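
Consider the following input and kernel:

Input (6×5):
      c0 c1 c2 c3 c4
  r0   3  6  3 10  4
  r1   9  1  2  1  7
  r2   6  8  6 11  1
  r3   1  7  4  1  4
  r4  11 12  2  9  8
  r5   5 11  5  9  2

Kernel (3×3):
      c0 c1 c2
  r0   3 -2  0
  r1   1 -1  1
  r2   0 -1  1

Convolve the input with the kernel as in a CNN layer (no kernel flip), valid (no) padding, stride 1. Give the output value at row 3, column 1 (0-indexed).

36

The receptive field on the input at this output position is [7 4 1 / 12 2 9 / 11 5 9]. Elementwise product with the kernel and sum: 7·3 + 4·-2 + 12·1 + 2·-1 + 9·1 + 5·-1 + 9·1.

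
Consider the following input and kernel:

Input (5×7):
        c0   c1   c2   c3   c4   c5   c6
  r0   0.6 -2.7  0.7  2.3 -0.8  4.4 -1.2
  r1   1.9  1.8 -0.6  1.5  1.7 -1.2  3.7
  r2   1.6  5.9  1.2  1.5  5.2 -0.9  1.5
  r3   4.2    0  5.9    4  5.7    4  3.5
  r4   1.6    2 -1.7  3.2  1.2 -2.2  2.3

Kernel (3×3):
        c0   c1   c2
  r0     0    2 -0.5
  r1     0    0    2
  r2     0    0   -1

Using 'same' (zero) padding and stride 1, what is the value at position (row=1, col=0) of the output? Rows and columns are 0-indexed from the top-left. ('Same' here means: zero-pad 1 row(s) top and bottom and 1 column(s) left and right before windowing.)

The receptive field on the zero-padded input at this output position is [0 0.6 -2.7 / 0 1.9 1.8 / 0 1.6 5.9]. Elementwise product with the kernel and sum: 0.6·2 + -2.7·-0.5 + 1.8·2 + 5.9·-1.

0.25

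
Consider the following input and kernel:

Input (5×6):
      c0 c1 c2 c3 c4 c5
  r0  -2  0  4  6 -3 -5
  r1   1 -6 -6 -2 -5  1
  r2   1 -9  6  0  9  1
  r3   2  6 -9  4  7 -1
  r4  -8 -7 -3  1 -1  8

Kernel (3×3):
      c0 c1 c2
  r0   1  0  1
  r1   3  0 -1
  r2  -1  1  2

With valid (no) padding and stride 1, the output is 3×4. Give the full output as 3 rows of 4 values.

13 5 0 5
-22 -42 25 -1
17 11 -17 28

Output[0,0]: The receptive field on the input at this output position is [-2 0 4 / 1 -6 -6 / 1 -9 6]. Elementwise product with the kernel and sum: -2·1 + 4·1 + 1·3 + -6·-1 + 1·-1 + -9·1 + 6·2.
Output[0,1]: The receptive field on the input at this output position is [0 4 6 / -6 -6 -2 / -9 6 0]. Elementwise product with the kernel and sum: 0·1 + 6·1 + -6·3 + -2·-1 + -9·-1 + 6·1 + 0·2.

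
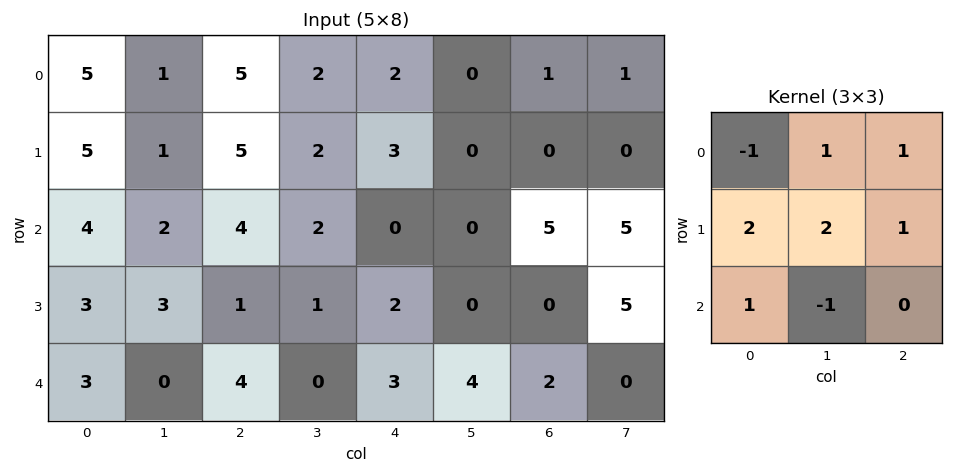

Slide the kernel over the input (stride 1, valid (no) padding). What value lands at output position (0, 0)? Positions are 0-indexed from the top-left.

20

The receptive field on the input at this output position is [5 1 5 / 5 1 5 / 4 2 4]. Elementwise product with the kernel and sum: 5·-1 + 1·1 + 5·1 + 5·2 + 1·2 + 5·1 + 4·1 + 2·-1.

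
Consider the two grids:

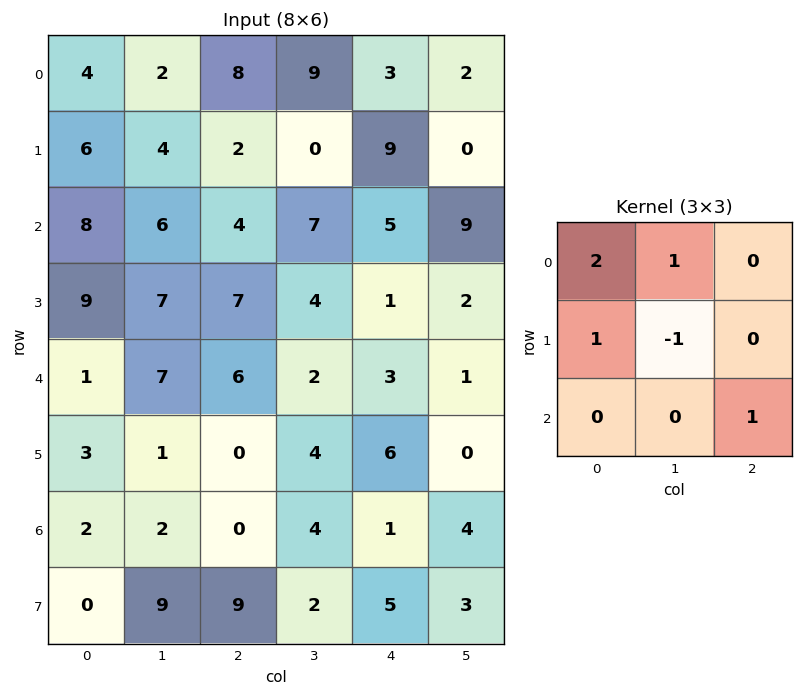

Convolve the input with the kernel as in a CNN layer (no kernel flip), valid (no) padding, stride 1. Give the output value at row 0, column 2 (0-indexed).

32

The receptive field on the input at this output position is [8 9 3 / 2 0 9 / 4 7 5]. Elementwise product with the kernel and sum: 8·2 + 9·1 + 2·1 + 0·-1 + 5·1.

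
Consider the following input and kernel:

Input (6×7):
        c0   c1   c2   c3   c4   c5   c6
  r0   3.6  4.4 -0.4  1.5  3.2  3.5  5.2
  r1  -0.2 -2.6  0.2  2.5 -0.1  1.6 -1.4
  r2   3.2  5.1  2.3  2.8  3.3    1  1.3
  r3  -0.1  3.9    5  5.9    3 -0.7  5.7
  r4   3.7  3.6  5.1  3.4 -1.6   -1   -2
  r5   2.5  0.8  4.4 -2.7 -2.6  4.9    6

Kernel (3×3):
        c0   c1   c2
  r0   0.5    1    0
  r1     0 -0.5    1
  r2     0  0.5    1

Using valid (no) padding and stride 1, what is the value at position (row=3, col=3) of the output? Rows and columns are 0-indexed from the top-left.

The receptive field on the input at this output position is [5.9 3 -0.7 / 3.4 -1.6 -1 / -2.7 -2.6 4.9]. Elementwise product with the kernel and sum: 5.9·0.5 + 3·1 + -1.6·-0.5 + -1·1 + -2.6·0.5 + 4.9·1.

9.35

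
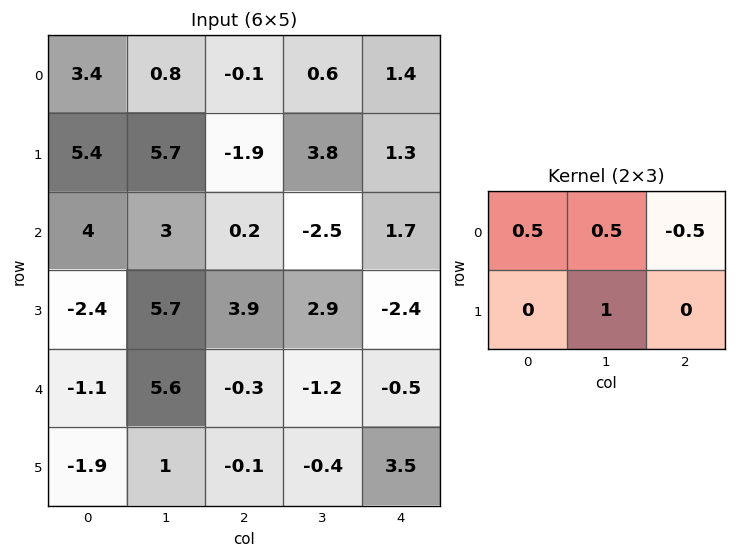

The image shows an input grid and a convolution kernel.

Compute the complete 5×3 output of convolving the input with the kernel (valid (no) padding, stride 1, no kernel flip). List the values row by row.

7.85 -1.85 3.35
9.5 0.2 -2.2
9.1 6.75 0.9
5.3 3.05 3.4
3.4 3.15 -0.9

Output[0,0]: The receptive field on the input at this output position is [3.4 0.8 -0.1 / 5.4 5.7 -1.9]. Elementwise product with the kernel and sum: 3.4·0.5 + 0.8·0.5 + -0.1·-0.5 + 5.7·1.
Output[0,1]: The receptive field on the input at this output position is [0.8 -0.1 0.6 / 5.7 -1.9 3.8]. Elementwise product with the kernel and sum: 0.8·0.5 + -0.1·0.5 + 0.6·-0.5 + -1.9·1.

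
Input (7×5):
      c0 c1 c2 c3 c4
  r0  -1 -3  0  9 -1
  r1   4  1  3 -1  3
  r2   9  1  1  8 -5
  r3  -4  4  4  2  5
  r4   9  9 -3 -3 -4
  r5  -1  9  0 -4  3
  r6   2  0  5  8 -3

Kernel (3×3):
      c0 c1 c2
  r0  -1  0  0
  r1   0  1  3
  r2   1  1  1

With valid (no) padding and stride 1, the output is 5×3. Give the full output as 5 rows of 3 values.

Output[0,0]: The receptive field on the input at this output position is [-1 -3 0 / 4 1 3 / 9 1 1]. Elementwise product with the kernel and sum: -1·-1 + 1·1 + 3·3 + 9·1 + 1·1 + 1·1.
Output[0,1]: The receptive field on the input at this output position is [-3 0 9 / 1 3 -1 / 1 1 8]. Elementwise product with the kernel and sum: -3·-1 + 3·1 + -1·3 + 1·1 + 1·1 + 8·1.

22 13 12
4 34 1
22 12 6
12 -11 -20
7 -8 18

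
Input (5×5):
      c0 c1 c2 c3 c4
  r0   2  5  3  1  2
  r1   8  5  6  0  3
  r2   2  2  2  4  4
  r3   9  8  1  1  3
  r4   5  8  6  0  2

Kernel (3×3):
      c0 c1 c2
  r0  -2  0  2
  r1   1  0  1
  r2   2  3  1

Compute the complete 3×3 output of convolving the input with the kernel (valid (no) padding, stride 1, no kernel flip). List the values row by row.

Output[0,0]: The receptive field on the input at this output position is [2 5 3 / 8 5 6 / 2 2 2]. Elementwise product with the kernel and sum: 2·-2 + 3·2 + 8·1 + 6·1 + 2·2 + 2·3 + 2·1.
Output[0,1]: The receptive field on the input at this output position is [5 3 1 / 5 6 0 / 2 2 4]. Elementwise product with the kernel and sum: 5·-2 + 1·2 + 5·1 + 0·1 + 2·2 + 2·3 + 4·1.

28 11 27
43 16 8
50 47 22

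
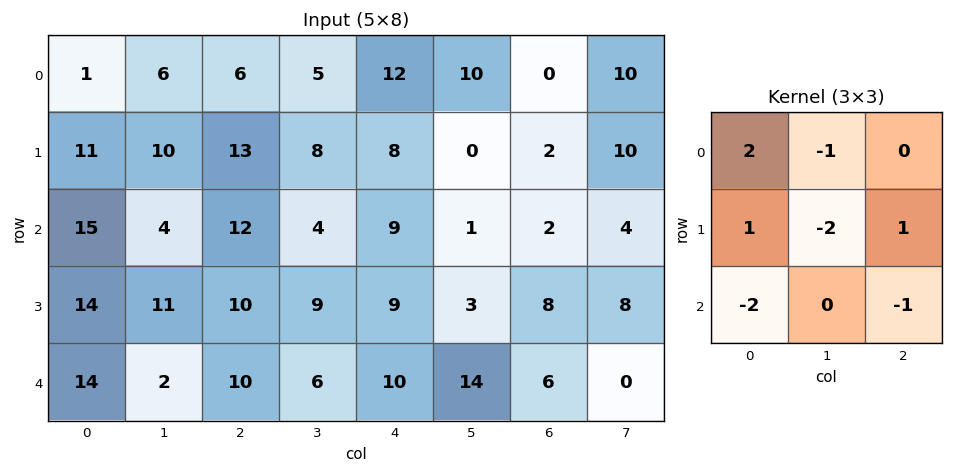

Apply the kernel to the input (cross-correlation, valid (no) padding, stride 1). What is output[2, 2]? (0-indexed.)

The receptive field on the input at this output position is [12 4 9 / 10 9 9 / 10 6 10]. Elementwise product with the kernel and sum: 12·2 + 4·-1 + 10·1 + 9·-2 + 9·1 + 10·-2 + 10·-1.

-9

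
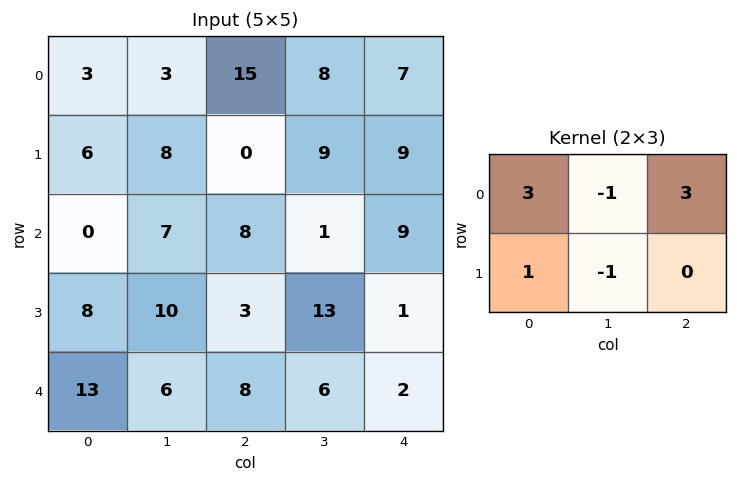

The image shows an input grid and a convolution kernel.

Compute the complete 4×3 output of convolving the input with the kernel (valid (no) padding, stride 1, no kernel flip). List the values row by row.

49 26 49
3 50 25
15 23 40
30 64 1

Output[0,0]: The receptive field on the input at this output position is [3 3 15 / 6 8 0]. Elementwise product with the kernel and sum: 3·3 + 3·-1 + 15·3 + 6·1 + 8·-1.
Output[0,1]: The receptive field on the input at this output position is [3 15 8 / 8 0 9]. Elementwise product with the kernel and sum: 3·3 + 15·-1 + 8·3 + 8·1 + 0·-1.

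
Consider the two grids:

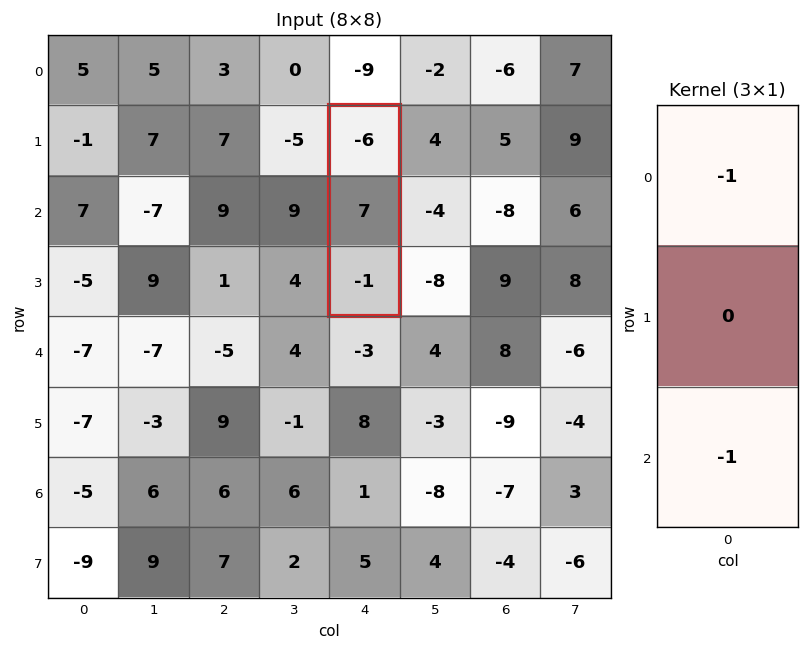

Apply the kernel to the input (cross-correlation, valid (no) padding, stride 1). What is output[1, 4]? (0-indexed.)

7

The receptive field on the input at this output position is [-6 / 7 / -1]. Elementwise product with the kernel and sum: -6·-1 + -1·-1.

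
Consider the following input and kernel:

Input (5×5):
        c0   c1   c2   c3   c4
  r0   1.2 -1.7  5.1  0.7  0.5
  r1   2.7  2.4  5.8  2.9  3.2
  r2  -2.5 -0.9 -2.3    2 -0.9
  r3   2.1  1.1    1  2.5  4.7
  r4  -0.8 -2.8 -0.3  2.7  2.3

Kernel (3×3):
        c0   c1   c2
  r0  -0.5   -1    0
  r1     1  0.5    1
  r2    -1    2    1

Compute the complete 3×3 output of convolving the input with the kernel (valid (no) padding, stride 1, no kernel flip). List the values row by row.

Output[0,0]: The receptive field on the input at this output position is [1.2 -1.7 5.1 / 2.7 2.4 5.8 / -2.5 -0.9 -2.3]. Elementwise product with the kernel and sum: 1.2·-0.5 + -1.7·-1 + 2.7·1 + 2.4·0.5 + 5.8·1 + -2.5·-1 + -0.9·2 + -2.3·1.

9.2 2.25 12.6
-7.9 -3.65 0.7
0.7 11.75 14.1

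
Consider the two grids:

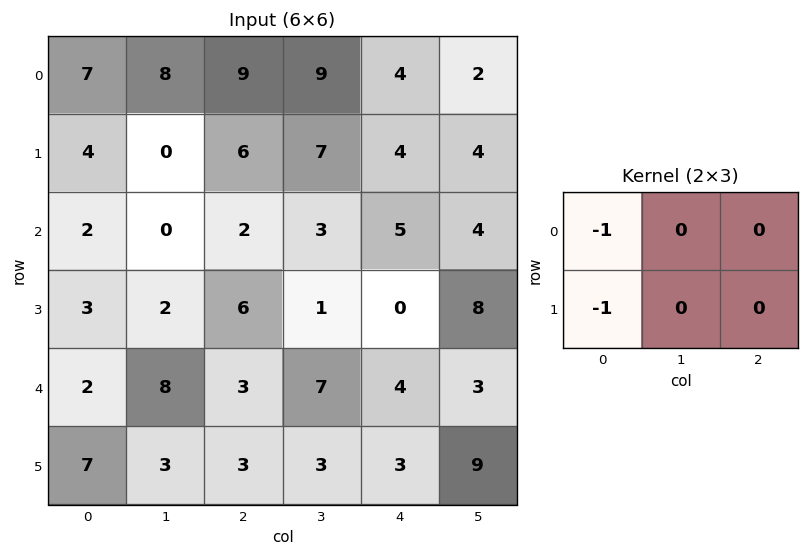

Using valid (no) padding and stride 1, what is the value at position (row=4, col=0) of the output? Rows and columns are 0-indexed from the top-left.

-9

The receptive field on the input at this output position is [2 8 3 / 7 3 3]. Elementwise product with the kernel and sum: 2·-1 + 7·-1.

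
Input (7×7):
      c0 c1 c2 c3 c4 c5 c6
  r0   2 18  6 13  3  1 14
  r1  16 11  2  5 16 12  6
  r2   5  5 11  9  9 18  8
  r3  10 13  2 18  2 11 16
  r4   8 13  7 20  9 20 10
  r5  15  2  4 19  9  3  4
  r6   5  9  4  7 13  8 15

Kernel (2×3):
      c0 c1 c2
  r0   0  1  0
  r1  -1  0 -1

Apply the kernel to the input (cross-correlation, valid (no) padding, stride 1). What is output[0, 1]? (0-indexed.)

The receptive field on the input at this output position is [18 6 13 / 11 2 5]. Elementwise product with the kernel and sum: 6·1 + 11·-1 + 5·-1.

-10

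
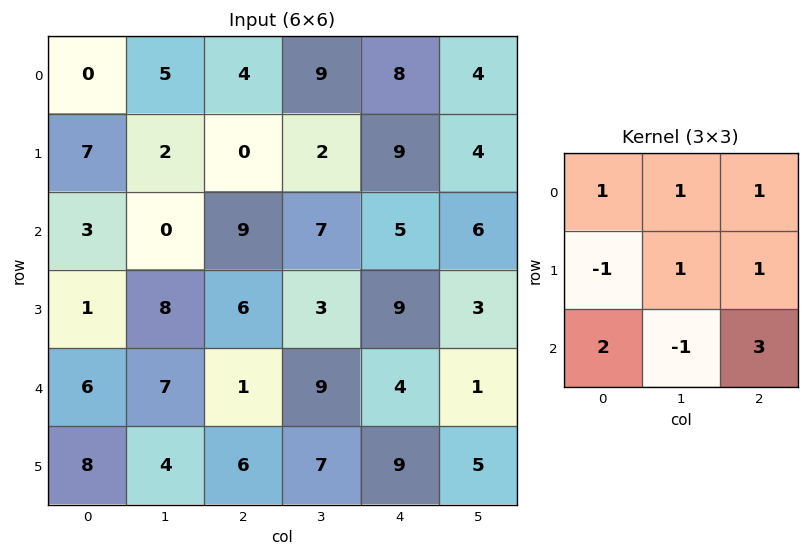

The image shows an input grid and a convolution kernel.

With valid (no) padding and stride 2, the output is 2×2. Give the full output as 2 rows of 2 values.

Output[0,0]: The receptive field on the input at this output position is [0 5 4 / 7 2 0 / 3 0 9]. Elementwise product with the kernel and sum: 0·1 + 5·1 + 4·1 + 7·-1 + 2·1 + 0·1 + 3·2 + 0·-1 + 9·3.
Output[0,1]: The receptive field on the input at this output position is [4 9 8 / 0 2 9 / 9 7 5]. Elementwise product with the kernel and sum: 4·1 + 9·1 + 8·1 + 0·-1 + 2·1 + 9·1 + 9·2 + 7·-1 + 5·3.

37 58
33 32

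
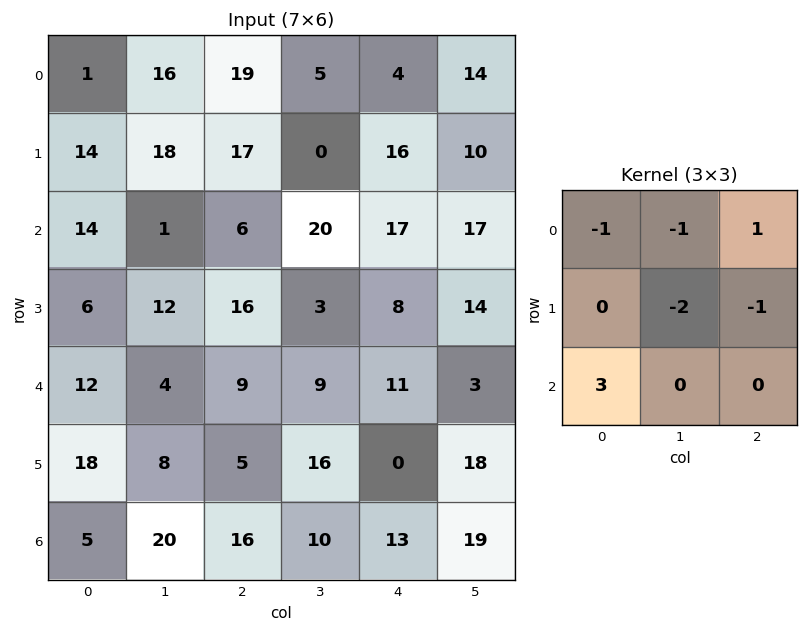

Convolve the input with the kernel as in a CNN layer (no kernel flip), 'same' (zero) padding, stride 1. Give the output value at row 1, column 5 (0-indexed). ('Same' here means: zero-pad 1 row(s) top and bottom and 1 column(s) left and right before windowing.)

13

The receptive field on the zero-padded input at this output position is [4 14 0 / 16 10 0 / 17 17 0]. Elementwise product with the kernel and sum: 4·-1 + 14·-1 + 0·1 + 10·-2 + 0·-1 + 17·3.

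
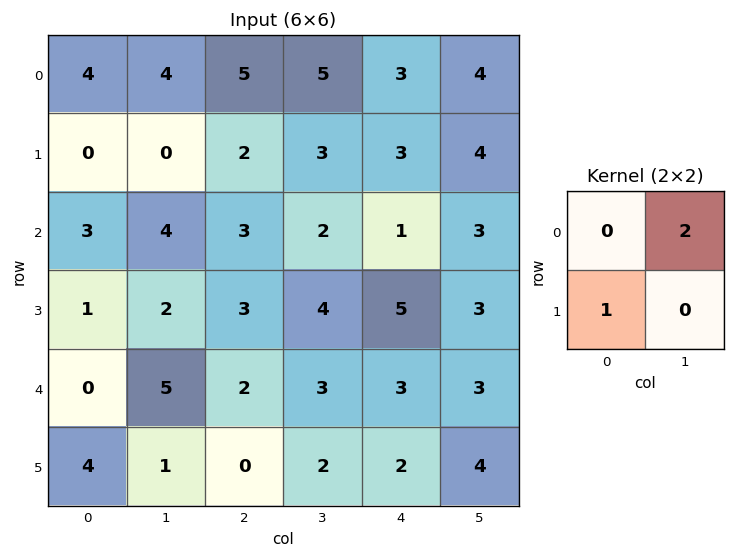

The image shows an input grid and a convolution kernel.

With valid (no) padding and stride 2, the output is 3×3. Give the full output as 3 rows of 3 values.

8 12 11
9 7 11
14 6 8

Output[0,0]: The receptive field on the input at this output position is [4 4 / 0 0]. Elementwise product with the kernel and sum: 4·2 + 0·1.
Output[0,1]: The receptive field on the input at this output position is [5 5 / 2 3]. Elementwise product with the kernel and sum: 5·2 + 2·1.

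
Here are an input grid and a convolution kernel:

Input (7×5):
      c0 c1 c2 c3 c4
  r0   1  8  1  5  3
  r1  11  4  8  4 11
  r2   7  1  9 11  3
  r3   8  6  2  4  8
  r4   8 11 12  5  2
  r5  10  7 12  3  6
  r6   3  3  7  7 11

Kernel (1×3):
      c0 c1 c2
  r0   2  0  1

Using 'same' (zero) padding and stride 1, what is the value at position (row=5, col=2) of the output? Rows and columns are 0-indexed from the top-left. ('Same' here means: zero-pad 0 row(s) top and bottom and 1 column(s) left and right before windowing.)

17

The receptive field on the zero-padded input at this output position is [7 12 3]. Elementwise product with the kernel and sum: 7·2 + 3·1.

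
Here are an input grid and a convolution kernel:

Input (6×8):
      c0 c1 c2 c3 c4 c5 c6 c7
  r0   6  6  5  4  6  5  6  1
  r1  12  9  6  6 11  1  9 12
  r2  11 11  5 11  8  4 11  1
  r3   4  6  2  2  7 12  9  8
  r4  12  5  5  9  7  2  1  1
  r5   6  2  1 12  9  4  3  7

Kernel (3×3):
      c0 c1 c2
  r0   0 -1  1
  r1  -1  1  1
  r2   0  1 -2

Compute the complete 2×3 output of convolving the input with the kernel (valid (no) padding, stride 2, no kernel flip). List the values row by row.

Output[0,0]: The receptive field on the input at this output position is [6 6 5 / 12 9 6 / 11 11 5]. Elementwise product with the kernel and sum: 6·-1 + 5·1 + 12·-1 + 9·1 + 6·1 + 11·1 + 5·-2.
Output[0,1]: The receptive field on the input at this output position is [5 4 6 / 6 6 11 / 5 11 8]. Elementwise product with the kernel and sum: 4·-1 + 6·1 + 6·-1 + 6·1 + 11·1 + 11·1 + 8·-2.

3 8 -18
-7 -1 21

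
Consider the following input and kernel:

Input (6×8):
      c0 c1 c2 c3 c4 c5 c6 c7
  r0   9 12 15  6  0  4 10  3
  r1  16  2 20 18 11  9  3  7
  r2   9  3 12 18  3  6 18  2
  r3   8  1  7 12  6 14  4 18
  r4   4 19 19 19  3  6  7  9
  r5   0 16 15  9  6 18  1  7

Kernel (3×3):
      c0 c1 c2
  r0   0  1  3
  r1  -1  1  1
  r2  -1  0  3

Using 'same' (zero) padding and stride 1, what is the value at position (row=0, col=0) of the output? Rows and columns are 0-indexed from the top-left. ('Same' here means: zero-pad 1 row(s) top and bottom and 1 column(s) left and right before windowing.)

The receptive field on the zero-padded input at this output position is [0 0 0 / 0 9 12 / 0 16 2]. Elementwise product with the kernel and sum: 0·1 + 0·3 + 0·-1 + 9·1 + 12·1 + 0·-1 + 2·3.

27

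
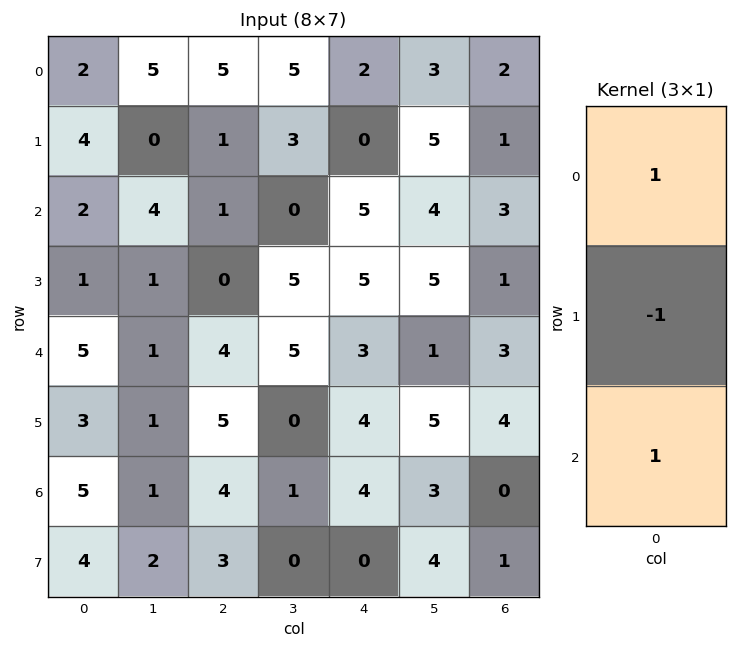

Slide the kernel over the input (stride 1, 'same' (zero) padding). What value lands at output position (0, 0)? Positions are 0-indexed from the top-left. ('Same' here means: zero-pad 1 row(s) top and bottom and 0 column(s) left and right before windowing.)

2

The receptive field on the zero-padded input at this output position is [0 / 2 / 4]. Elementwise product with the kernel and sum: 0·1 + 2·-1 + 4·1.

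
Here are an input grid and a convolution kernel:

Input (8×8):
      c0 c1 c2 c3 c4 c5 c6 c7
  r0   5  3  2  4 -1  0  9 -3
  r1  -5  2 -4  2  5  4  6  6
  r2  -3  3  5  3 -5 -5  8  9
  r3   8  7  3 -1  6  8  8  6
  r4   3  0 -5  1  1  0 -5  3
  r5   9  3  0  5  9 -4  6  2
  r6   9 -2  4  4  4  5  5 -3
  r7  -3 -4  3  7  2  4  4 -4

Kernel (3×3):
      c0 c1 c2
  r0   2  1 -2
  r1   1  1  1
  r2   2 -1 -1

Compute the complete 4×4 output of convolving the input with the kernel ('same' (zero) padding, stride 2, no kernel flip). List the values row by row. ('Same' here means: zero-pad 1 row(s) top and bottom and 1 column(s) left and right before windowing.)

11 15 -2 2
-24 19 -22 16
-15 16 -5 -6
17 -16 48 9

Output[0,0]: The receptive field on the zero-padded input at this output position is [0 0 0 / 0 5 3 / 0 -5 2]. Elementwise product with the kernel and sum: 0·2 + 0·1 + 0·-2 + 0·1 + 5·1 + 3·1 + 0·2 + -5·-1 + 2·-1.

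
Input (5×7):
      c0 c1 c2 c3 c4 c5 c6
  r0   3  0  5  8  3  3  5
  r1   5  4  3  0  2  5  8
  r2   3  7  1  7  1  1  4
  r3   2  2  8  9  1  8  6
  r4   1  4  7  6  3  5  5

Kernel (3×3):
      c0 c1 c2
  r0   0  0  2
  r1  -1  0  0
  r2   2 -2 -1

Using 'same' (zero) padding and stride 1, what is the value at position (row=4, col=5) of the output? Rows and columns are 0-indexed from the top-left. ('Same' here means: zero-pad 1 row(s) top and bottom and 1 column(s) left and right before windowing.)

9

The receptive field on the zero-padded input at this output position is [1 8 6 / 3 5 5 / 0 0 0]. Elementwise product with the kernel and sum: 6·2 + 3·-1 + 0·2 + 0·-2 + 0·-1.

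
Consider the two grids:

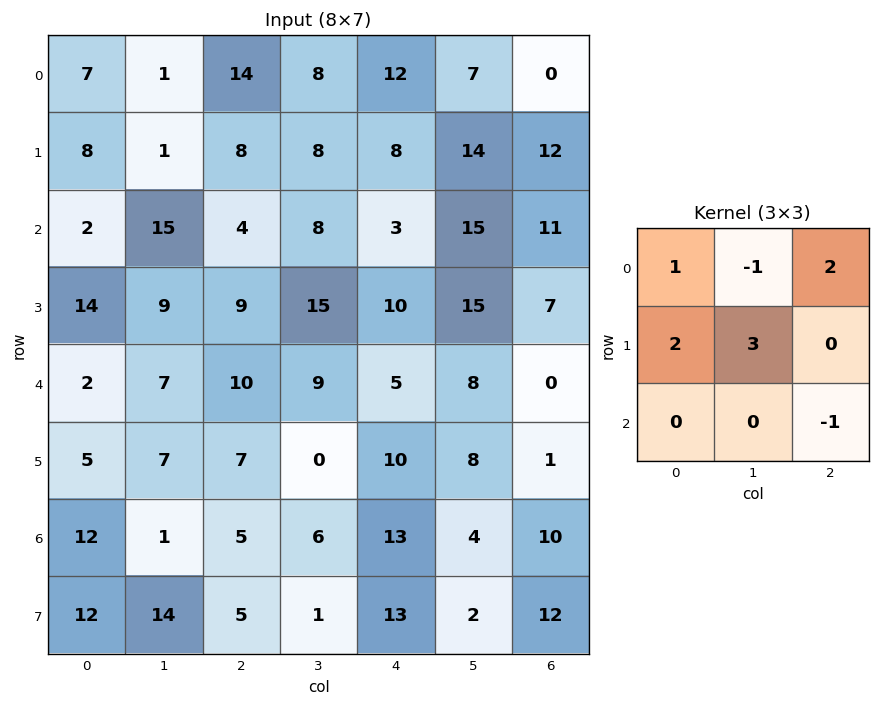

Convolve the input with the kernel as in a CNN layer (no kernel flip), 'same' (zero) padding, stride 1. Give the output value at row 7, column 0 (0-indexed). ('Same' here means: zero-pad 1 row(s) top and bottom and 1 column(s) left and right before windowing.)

The receptive field on the zero-padded input at this output position is [0 12 1 / 0 12 14 / 0 0 0]. Elementwise product with the kernel and sum: 0·1 + 12·-1 + 1·2 + 0·2 + 12·3 + 0·-1.

26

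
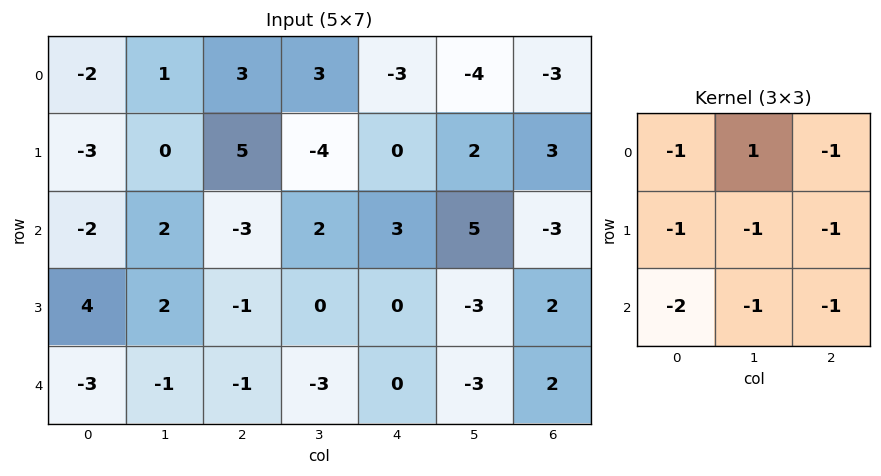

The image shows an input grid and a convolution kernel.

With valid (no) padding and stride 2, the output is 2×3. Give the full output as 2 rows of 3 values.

3 3 -11
10 8 7

Output[0,0]: The receptive field on the input at this output position is [-2 1 3 / -3 0 5 / -2 2 -3]. Elementwise product with the kernel and sum: -2·-1 + 1·1 + 3·-1 + -3·-1 + 0·-1 + 5·-1 + -2·-2 + 2·-1 + -3·-1.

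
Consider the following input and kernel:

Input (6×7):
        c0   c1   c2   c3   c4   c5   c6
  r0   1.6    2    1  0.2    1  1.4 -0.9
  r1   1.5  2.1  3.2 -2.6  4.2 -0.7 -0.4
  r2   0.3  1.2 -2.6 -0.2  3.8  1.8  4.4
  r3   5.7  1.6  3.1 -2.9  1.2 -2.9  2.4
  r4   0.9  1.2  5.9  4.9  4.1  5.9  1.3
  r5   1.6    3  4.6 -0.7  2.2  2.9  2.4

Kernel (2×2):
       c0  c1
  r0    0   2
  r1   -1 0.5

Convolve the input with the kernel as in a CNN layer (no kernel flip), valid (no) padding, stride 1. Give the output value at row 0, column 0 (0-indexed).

The receptive field on the input at this output position is [1.6 2 / 1.5 2.1]. Elementwise product with the kernel and sum: 2·2 + 1.5·-1 + 2.1·0.5.

3.55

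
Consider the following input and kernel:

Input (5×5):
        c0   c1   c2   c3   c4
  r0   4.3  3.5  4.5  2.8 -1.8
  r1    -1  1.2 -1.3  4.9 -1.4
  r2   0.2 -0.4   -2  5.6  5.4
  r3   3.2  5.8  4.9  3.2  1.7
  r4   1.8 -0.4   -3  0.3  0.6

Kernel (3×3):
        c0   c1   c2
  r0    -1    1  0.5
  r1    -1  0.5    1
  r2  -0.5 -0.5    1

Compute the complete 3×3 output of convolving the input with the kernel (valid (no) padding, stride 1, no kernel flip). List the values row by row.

Output[0,0]: The receptive field on the input at this output position is [4.3 3.5 4.5 / -1 1.2 -1.3 / 0.2 -0.4 -2]. Elementwise product with the kernel and sum: 4.3·-1 + 3.5·1 + 4.5·0.5 + -1·-1 + 1.2·0.5 + -1.3·1 + 0.2·-0.5 + -0.4·-0.5 + -2·1.
Output[0,1]: The receptive field on the input at this output position is [3.5 4.5 2.8 / 1.2 -1.3 4.9 / -0.4 -2 5.6]. Elementwise product with the kernel and sum: 3.5·-1 + 4.5·1 + 2.8·0.5 + 1.2·-1 + -1.3·0.5 + 4.9·1 + -0.4·-0.5 + -2·-0.5 + 5.6·1.

-0.15 12.25 3.35
-0.45 2.8 13.35
-0.7 3.05 10.65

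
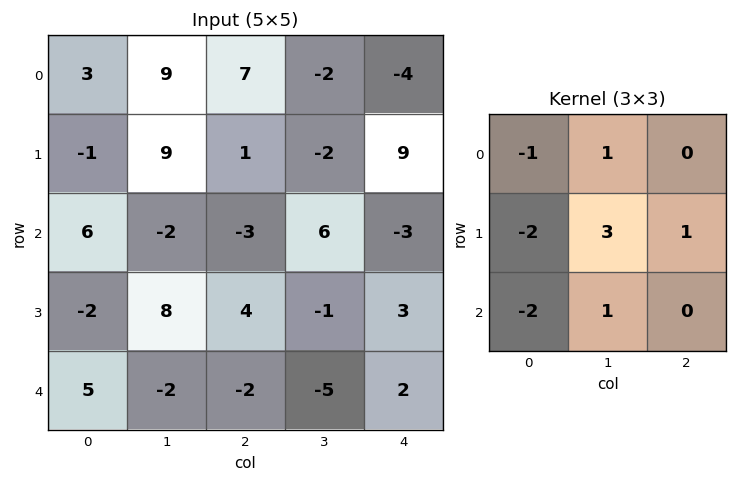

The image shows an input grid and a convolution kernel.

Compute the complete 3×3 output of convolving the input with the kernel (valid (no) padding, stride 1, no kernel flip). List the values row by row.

Output[0,0]: The receptive field on the input at this output position is [3 9 7 / -1 9 1 / 6 -2 -3]. Elementwise product with the kernel and sum: 3·-1 + 9·1 + -1·-2 + 9·3 + 1·1 + 6·-2 + -2·1.

22 -18 4
1 -19 9
12 -4 0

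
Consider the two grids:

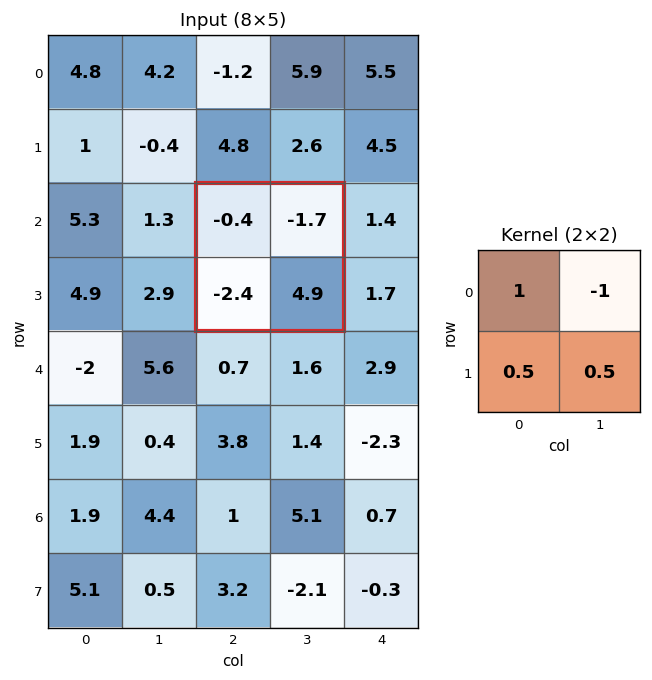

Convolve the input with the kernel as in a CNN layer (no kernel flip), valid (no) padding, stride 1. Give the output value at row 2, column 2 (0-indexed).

2.55

The receptive field on the input at this output position is [-0.4 -1.7 / -2.4 4.9]. Elementwise product with the kernel and sum: -0.4·1 + -1.7·-1 + -2.4·0.5 + 4.9·0.5.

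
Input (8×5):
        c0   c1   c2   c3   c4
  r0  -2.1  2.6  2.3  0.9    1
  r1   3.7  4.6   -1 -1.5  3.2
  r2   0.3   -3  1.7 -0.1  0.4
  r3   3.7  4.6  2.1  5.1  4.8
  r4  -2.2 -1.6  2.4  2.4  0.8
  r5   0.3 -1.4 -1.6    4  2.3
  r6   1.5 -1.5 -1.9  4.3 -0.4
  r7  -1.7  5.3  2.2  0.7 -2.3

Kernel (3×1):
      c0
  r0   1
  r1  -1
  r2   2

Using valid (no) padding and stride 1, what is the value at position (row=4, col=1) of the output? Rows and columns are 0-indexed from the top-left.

The receptive field on the input at this output position is [-1.6 / -1.4 / -1.5]. Elementwise product with the kernel and sum: -1.6·1 + -1.4·-1 + -1.5·2.

-3.2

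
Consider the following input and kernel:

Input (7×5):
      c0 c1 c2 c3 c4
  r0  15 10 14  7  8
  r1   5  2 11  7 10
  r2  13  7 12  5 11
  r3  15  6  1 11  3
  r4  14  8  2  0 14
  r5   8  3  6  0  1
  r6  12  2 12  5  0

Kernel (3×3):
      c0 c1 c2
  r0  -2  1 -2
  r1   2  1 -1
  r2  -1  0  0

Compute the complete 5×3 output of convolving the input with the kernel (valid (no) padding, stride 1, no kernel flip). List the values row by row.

Output[0,0]: The receptive field on the input at this output position is [15 10 14 / 5 2 11 / 13 7 12]. Elementwise product with the kernel and sum: 15·-2 + 10·1 + 14·-2 + 5·2 + 2·1 + 11·-1 + 13·-1.

-60 -19 -30
-24 8 -18
-22 -18 -33
0 -18 -13
-23 -4 -33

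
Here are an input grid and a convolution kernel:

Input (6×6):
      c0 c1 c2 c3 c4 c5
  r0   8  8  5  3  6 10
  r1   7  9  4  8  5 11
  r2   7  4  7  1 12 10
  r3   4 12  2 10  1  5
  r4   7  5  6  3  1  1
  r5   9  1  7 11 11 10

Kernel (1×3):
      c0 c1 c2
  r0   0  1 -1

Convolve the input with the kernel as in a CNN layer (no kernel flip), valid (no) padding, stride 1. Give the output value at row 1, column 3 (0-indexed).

The receptive field on the input at this output position is [8 5 11]. Elementwise product with the kernel and sum: 5·1 + 11·-1.

-6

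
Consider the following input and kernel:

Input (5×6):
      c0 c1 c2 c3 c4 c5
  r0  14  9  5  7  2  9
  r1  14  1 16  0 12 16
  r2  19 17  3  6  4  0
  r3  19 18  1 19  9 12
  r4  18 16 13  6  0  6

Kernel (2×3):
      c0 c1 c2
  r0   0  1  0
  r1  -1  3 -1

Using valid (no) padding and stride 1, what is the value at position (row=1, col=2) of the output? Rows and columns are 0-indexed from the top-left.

11

The receptive field on the input at this output position is [16 0 12 / 3 6 4]. Elementwise product with the kernel and sum: 0·1 + 3·-1 + 6·3 + 4·-1.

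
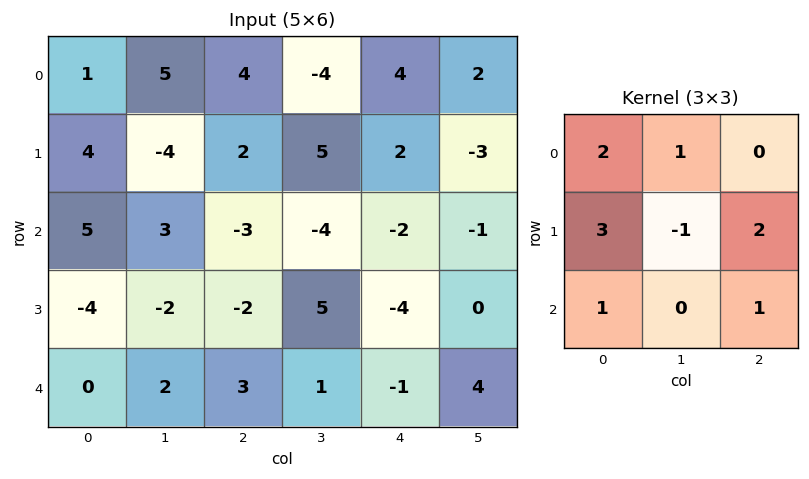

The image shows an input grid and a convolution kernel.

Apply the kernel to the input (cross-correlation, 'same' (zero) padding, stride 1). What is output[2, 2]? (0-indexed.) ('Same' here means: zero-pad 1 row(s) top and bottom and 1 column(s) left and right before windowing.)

The receptive field on the zero-padded input at this output position is [-4 2 5 / 3 -3 -4 / -2 -2 5]. Elementwise product with the kernel and sum: -4·2 + 2·1 + 3·3 + -3·-1 + -4·2 + -2·1 + 5·1.

1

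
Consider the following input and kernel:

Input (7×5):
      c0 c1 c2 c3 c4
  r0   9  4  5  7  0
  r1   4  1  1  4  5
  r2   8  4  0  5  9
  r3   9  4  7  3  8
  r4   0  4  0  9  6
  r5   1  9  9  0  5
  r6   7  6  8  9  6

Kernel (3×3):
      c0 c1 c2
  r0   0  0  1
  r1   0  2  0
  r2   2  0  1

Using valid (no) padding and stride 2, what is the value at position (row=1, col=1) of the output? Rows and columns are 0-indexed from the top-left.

The receptive field on the input at this output position is [0 5 9 / 7 3 8 / 0 9 6]. Elementwise product with the kernel and sum: 9·1 + 3·2 + 0·2 + 6·1.

21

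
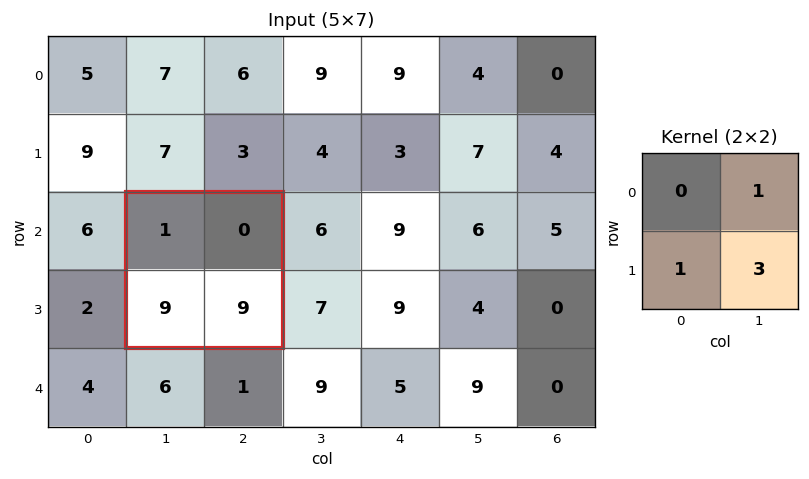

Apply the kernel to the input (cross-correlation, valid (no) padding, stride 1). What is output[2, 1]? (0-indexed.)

The receptive field on the input at this output position is [1 0 / 9 9]. Elementwise product with the kernel and sum: 0·1 + 9·1 + 9·3.

36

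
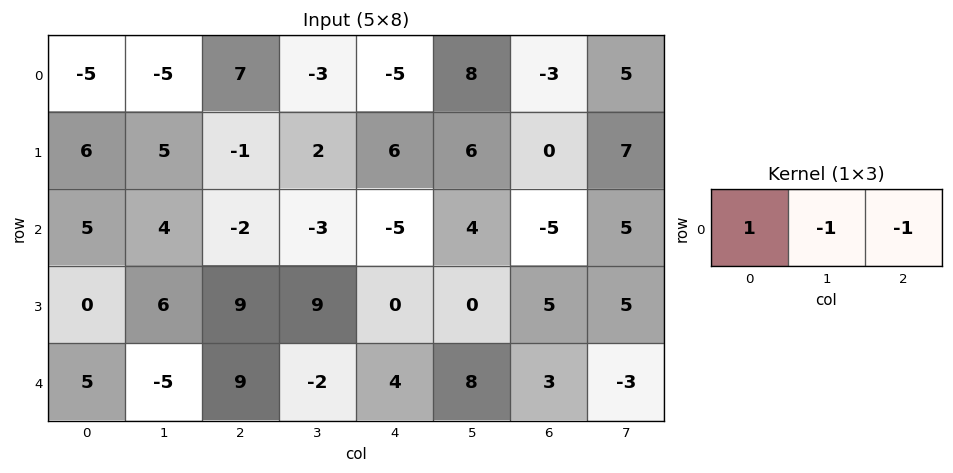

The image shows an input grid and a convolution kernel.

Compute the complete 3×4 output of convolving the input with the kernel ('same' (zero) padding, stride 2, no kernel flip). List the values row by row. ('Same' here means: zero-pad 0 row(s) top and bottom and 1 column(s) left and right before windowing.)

Output[0,0]: The receptive field on the zero-padded input at this output position is [0 -5 -5]. Elementwise product with the kernel and sum: 0·1 + -5·-1 + -5·-1.

10 -9 -6 6
-9 9 -2 4
0 -12 -14 8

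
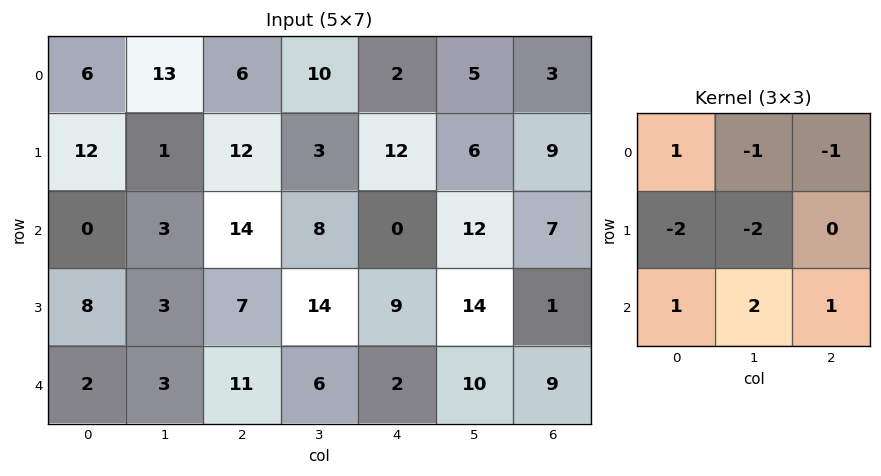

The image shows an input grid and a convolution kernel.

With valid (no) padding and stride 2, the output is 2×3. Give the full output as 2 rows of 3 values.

-19 -6 -11
-20 -11 -34

Output[0,0]: The receptive field on the input at this output position is [6 13 6 / 12 1 12 / 0 3 14]. Elementwise product with the kernel and sum: 6·1 + 13·-1 + 6·-1 + 12·-2 + 1·-2 + 0·1 + 3·2 + 14·1.
Output[0,1]: The receptive field on the input at this output position is [6 10 2 / 12 3 12 / 14 8 0]. Elementwise product with the kernel and sum: 6·1 + 10·-1 + 2·-1 + 12·-2 + 3·-2 + 14·1 + 8·2 + 0·1.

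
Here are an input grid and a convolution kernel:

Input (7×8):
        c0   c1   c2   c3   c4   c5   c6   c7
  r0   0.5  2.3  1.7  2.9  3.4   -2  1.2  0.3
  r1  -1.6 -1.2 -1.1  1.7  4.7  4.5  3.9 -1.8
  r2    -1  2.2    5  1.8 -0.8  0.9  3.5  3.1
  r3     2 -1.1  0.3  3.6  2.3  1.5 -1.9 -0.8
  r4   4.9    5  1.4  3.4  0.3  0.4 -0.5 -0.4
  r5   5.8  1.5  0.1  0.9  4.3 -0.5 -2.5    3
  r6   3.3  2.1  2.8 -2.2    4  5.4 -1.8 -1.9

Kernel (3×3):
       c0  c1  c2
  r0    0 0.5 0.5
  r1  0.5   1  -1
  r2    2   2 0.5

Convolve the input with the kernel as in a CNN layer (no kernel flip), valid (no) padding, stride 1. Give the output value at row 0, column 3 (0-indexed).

The receptive field on the input at this output position is [2.9 3.4 -2 / 1.7 4.7 4.5 / 1.8 -0.8 0.9]. Elementwise product with the kernel and sum: 3.4·0.5 + -2·0.5 + 1.7·0.5 + 4.7·1 + 4.5·-1 + 1.8·2 + -0.8·2 + 0.9·0.5.

4.2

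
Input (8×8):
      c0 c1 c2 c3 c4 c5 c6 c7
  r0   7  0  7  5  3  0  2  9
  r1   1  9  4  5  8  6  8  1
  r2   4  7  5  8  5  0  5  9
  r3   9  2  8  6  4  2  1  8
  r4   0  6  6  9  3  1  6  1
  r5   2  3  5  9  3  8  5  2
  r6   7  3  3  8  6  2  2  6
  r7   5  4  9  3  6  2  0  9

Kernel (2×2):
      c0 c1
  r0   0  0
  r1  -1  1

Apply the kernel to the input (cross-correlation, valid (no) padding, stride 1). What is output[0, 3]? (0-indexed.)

The receptive field on the input at this output position is [5 3 / 5 8]. Elementwise product with the kernel and sum: 5·-1 + 8·1.

3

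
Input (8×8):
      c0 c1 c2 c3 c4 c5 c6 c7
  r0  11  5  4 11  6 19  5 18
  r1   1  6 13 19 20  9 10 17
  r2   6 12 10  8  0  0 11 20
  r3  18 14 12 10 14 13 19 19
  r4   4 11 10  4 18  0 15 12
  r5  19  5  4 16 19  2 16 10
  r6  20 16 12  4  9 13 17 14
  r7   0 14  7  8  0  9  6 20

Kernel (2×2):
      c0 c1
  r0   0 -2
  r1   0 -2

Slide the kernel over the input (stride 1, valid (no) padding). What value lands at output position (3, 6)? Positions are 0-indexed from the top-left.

-62

The receptive field on the input at this output position is [19 19 / 15 12]. Elementwise product with the kernel and sum: 19·-2 + 12·-2.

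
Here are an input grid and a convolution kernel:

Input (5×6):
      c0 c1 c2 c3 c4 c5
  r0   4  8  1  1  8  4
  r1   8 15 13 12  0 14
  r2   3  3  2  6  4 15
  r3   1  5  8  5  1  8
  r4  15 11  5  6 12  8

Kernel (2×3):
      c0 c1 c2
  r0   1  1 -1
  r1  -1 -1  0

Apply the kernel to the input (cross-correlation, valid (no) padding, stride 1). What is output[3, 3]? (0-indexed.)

The receptive field on the input at this output position is [5 1 8 / 6 12 8]. Elementwise product with the kernel and sum: 5·1 + 1·1 + 8·-1 + 6·-1 + 12·-1.

-20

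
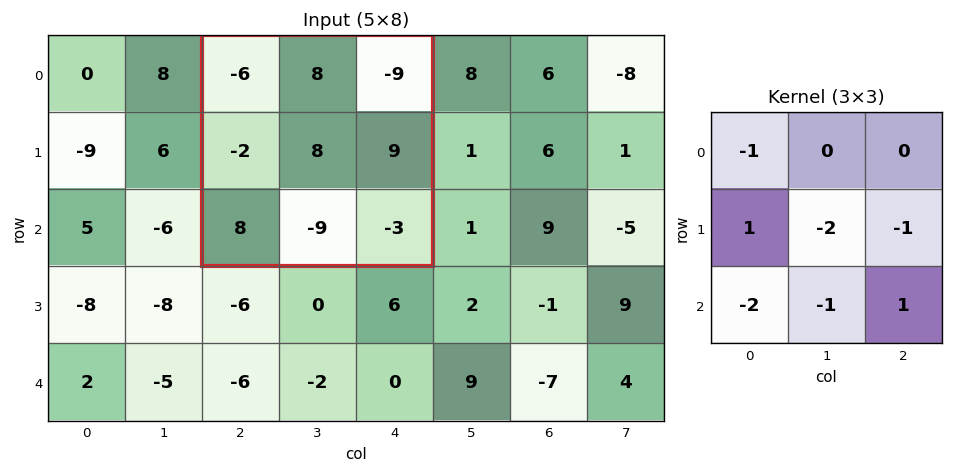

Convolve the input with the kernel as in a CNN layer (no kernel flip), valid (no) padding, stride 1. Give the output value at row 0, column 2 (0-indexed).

The receptive field on the input at this output position is [-6 8 -9 / -2 8 9 / 8 -9 -3]. Elementwise product with the kernel and sum: -6·-1 + -2·1 + 8·-2 + 9·-1 + 8·-2 + -9·-1 + -3·1.

-31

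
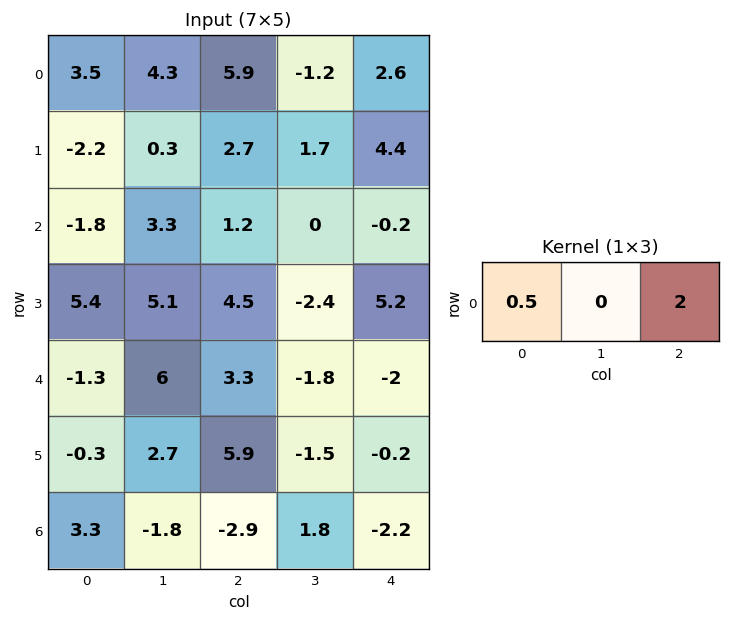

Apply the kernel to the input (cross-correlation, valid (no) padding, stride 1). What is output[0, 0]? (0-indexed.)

The receptive field on the input at this output position is [3.5 4.3 5.9]. Elementwise product with the kernel and sum: 3.5·0.5 + 5.9·2.

13.55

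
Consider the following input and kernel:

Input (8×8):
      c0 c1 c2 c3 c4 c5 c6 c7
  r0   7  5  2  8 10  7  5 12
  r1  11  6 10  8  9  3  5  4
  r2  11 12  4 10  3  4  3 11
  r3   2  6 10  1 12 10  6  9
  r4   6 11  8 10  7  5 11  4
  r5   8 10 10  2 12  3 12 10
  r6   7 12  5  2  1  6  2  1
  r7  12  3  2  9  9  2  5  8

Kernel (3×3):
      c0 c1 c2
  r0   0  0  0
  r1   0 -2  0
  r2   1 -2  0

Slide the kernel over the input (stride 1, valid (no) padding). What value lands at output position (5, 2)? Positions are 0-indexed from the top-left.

-20

The receptive field on the input at this output position is [10 2 12 / 5 2 1 / 2 9 9]. Elementwise product with the kernel and sum: 2·-2 + 2·1 + 9·-2.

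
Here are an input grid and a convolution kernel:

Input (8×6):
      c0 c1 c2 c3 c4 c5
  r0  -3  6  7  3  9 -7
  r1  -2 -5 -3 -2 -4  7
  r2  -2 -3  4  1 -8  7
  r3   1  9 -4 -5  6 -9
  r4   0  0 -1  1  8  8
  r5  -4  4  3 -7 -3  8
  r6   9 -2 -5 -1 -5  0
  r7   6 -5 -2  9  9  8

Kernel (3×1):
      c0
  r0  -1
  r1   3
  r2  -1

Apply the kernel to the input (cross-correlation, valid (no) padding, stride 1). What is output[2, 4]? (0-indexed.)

The receptive field on the input at this output position is [-8 / 6 / 8]. Elementwise product with the kernel and sum: -8·-1 + 6·3 + 8·-1.

18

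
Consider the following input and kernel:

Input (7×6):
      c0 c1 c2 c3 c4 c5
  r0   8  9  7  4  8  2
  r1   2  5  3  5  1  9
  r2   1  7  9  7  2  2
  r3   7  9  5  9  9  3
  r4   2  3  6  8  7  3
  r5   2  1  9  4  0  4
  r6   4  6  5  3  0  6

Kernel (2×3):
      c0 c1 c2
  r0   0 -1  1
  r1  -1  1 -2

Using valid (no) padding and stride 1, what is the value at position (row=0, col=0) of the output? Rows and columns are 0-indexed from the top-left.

The receptive field on the input at this output position is [8 9 7 / 2 5 3]. Elementwise product with the kernel and sum: 9·-1 + 7·1 + 2·-1 + 5·1 + 3·-2.

-5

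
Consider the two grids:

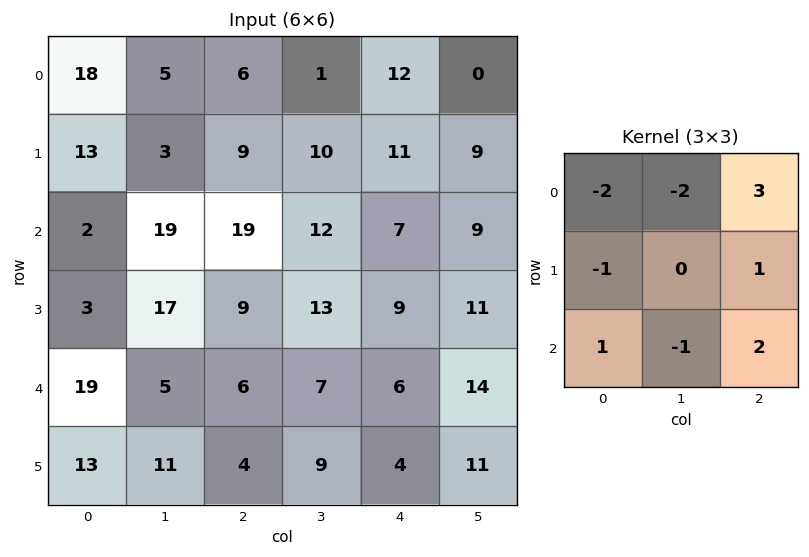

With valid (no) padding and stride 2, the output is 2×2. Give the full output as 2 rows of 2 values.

-11 45
47 -30

Output[0,0]: The receptive field on the input at this output position is [18 5 6 / 13 3 9 / 2 19 19]. Elementwise product with the kernel and sum: 18·-2 + 5·-2 + 6·3 + 13·-1 + 9·1 + 2·1 + 19·-1 + 19·2.
Output[0,1]: The receptive field on the input at this output position is [6 1 12 / 9 10 11 / 19 12 7]. Elementwise product with the kernel and sum: 6·-2 + 1·-2 + 12·3 + 9·-1 + 11·1 + 19·1 + 12·-1 + 7·2.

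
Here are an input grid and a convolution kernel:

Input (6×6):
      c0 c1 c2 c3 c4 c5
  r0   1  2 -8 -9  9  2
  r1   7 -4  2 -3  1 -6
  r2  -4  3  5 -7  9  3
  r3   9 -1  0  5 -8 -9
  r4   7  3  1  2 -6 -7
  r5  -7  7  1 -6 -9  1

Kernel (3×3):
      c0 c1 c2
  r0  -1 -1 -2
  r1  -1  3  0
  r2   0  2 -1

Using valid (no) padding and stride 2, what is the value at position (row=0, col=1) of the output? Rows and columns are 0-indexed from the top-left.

-35

The receptive field on the input at this output position is [-8 -9 9 / 2 -3 1 / 5 -7 9]. Elementwise product with the kernel and sum: -8·-1 + -9·-1 + 9·-2 + 2·-1 + -3·3 + -7·2 + 9·-1.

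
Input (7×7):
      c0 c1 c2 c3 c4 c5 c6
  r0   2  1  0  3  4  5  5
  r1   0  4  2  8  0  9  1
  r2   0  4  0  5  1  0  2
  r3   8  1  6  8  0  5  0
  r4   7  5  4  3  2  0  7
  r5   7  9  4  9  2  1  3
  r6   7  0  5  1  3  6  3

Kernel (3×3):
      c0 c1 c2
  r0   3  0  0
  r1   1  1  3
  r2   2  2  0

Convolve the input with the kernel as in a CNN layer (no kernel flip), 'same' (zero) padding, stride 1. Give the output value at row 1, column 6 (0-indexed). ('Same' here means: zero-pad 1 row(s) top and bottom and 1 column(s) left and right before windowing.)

29

The receptive field on the zero-padded input at this output position is [5 5 0 / 9 1 0 / 0 2 0]. Elementwise product with the kernel and sum: 5·3 + 9·1 + 1·1 + 0·3 + 0·2 + 2·2.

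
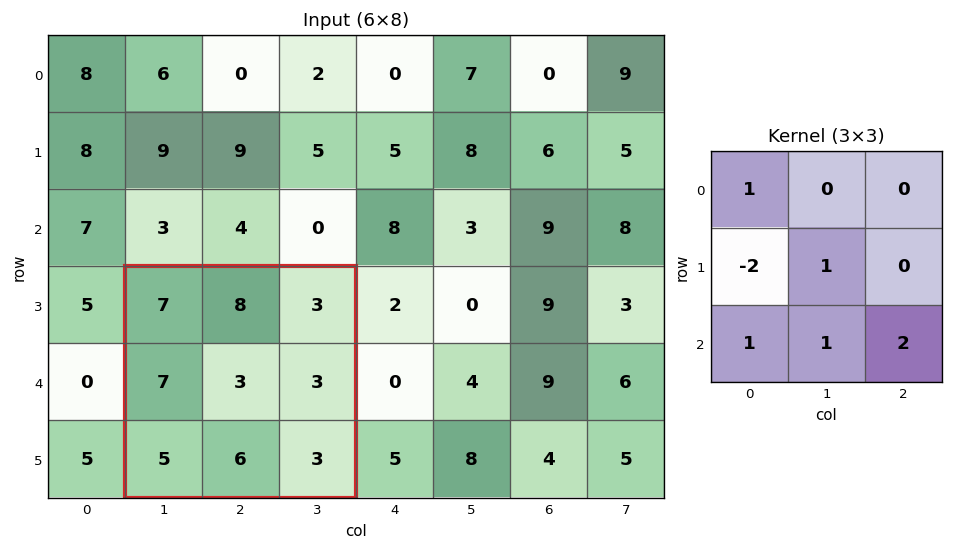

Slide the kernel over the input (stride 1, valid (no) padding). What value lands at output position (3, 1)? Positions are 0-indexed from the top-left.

13

The receptive field on the input at this output position is [7 8 3 / 7 3 3 / 5 6 3]. Elementwise product with the kernel and sum: 7·1 + 7·-2 + 3·1 + 5·1 + 6·1 + 3·2.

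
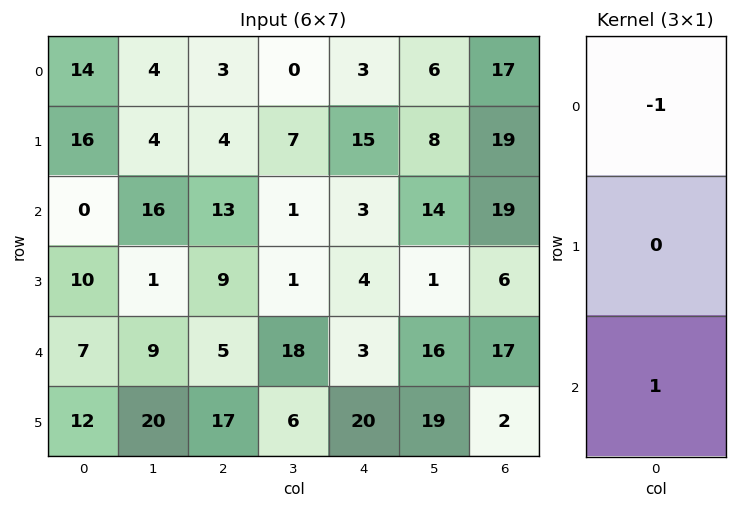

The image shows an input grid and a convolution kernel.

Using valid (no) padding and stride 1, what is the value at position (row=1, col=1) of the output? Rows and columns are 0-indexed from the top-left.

-3

The receptive field on the input at this output position is [4 / 16 / 1]. Elementwise product with the kernel and sum: 4·-1 + 1·1.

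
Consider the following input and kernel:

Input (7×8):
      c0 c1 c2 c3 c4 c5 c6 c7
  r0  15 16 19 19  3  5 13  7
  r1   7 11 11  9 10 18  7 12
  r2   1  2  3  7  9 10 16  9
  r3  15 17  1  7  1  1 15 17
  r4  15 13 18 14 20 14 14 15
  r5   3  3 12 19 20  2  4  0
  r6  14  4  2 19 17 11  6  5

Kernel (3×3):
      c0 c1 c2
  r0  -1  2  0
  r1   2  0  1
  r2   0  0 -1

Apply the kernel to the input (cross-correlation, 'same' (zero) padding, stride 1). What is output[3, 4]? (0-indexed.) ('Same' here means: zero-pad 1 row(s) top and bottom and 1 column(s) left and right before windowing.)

The receptive field on the zero-padded input at this output position is [7 9 10 / 7 1 1 / 14 20 14]. Elementwise product with the kernel and sum: 7·-1 + 9·2 + 7·2 + 1·1 + 14·-1.

12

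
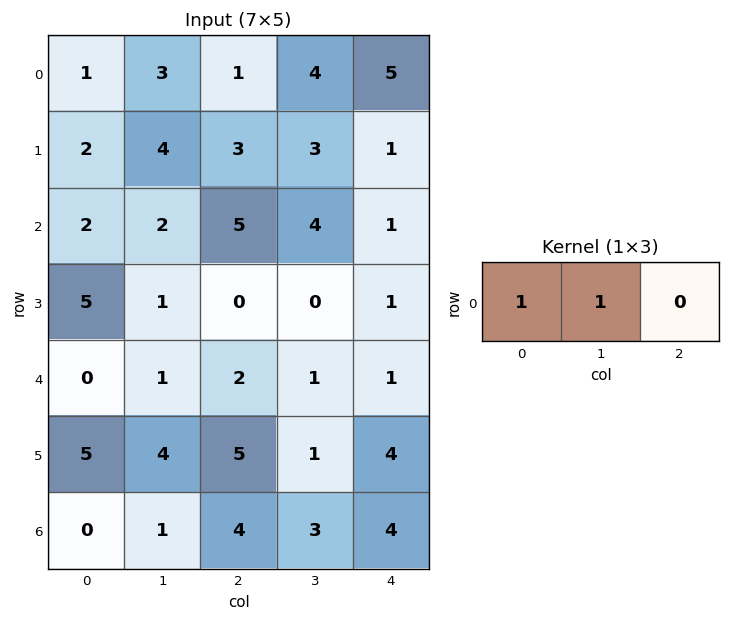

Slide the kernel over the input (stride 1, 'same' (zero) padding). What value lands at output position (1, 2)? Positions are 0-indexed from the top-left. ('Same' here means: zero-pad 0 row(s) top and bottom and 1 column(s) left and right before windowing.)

7

The receptive field on the zero-padded input at this output position is [4 3 3]. Elementwise product with the kernel and sum: 4·1 + 3·1.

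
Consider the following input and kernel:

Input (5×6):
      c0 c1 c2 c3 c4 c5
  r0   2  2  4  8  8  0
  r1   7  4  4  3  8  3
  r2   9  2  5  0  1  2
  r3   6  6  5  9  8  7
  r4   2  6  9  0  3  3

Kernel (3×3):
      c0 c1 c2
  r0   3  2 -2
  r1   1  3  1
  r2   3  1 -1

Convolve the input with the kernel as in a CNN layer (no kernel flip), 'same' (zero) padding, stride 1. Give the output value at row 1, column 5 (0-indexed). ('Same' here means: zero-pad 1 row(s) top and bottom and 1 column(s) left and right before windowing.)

46

The receptive field on the zero-padded input at this output position is [8 0 0 / 8 3 0 / 1 2 0]. Elementwise product with the kernel and sum: 8·3 + 0·2 + 0·-2 + 8·1 + 3·3 + 0·1 + 1·3 + 2·1 + 0·-1.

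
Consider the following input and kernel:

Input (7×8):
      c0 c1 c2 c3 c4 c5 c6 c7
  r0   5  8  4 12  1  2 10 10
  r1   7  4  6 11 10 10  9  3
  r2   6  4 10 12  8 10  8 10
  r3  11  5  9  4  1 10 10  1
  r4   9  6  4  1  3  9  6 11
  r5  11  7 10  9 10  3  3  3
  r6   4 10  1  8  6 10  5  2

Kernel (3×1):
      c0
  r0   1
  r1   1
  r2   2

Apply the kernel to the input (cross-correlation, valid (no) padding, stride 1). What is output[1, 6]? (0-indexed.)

The receptive field on the input at this output position is [9 / 8 / 10]. Elementwise product with the kernel and sum: 9·1 + 8·1 + 10·2.

37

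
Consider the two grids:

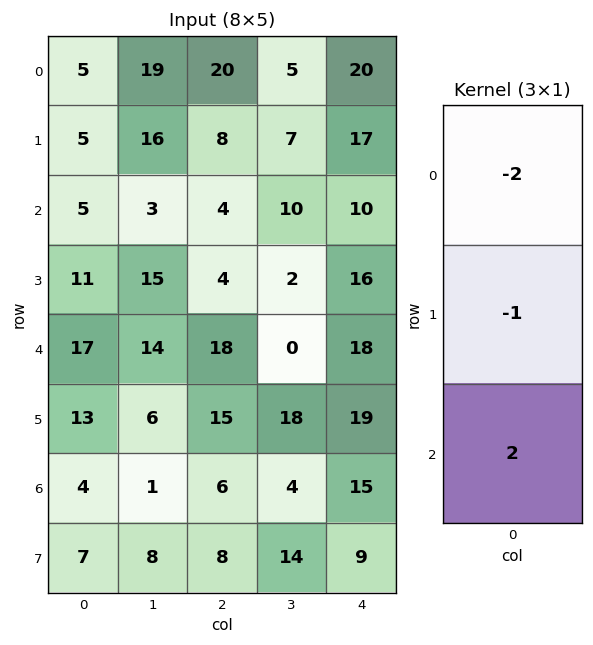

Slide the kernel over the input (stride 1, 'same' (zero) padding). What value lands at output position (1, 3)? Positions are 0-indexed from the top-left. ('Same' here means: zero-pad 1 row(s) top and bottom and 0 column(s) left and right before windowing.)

The receptive field on the zero-padded input at this output position is [5 / 7 / 10]. Elementwise product with the kernel and sum: 5·-2 + 7·-1 + 10·2.

3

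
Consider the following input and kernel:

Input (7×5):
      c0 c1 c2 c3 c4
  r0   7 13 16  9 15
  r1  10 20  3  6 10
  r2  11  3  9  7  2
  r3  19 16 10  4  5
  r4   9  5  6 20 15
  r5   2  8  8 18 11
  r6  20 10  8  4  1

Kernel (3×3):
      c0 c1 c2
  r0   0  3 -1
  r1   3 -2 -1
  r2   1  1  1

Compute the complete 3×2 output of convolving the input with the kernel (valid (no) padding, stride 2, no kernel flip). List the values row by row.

33 17
35 77
29 35

Output[0,0]: The receptive field on the input at this output position is [7 13 16 / 10 20 3 / 11 3 9]. Elementwise product with the kernel and sum: 13·3 + 16·-1 + 10·3 + 20·-2 + 3·-1 + 11·1 + 3·1 + 9·1.
Output[0,1]: The receptive field on the input at this output position is [16 9 15 / 3 6 10 / 9 7 2]. Elementwise product with the kernel and sum: 9·3 + 15·-1 + 3·3 + 6·-2 + 10·-1 + 9·1 + 7·1 + 2·1.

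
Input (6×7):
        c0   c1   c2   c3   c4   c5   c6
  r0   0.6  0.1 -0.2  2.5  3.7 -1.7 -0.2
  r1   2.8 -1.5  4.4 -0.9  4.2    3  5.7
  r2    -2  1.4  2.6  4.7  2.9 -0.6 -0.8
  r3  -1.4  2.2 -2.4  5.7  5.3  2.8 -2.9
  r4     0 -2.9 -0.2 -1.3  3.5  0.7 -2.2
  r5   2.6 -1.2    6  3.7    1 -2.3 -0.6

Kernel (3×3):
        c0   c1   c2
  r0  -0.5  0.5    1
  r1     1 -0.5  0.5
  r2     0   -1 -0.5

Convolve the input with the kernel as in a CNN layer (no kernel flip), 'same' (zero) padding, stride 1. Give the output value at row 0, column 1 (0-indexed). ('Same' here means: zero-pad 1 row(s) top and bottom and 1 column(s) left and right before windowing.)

-0.25

The receptive field on the zero-padded input at this output position is [0 0 0 / 0.6 0.1 -0.2 / 2.8 -1.5 4.4]. Elementwise product with the kernel and sum: 0·-0.5 + 0·0.5 + 0·1 + 0.6·1 + 0.1·-0.5 + -0.2·0.5 + -1.5·-1 + 4.4·-0.5.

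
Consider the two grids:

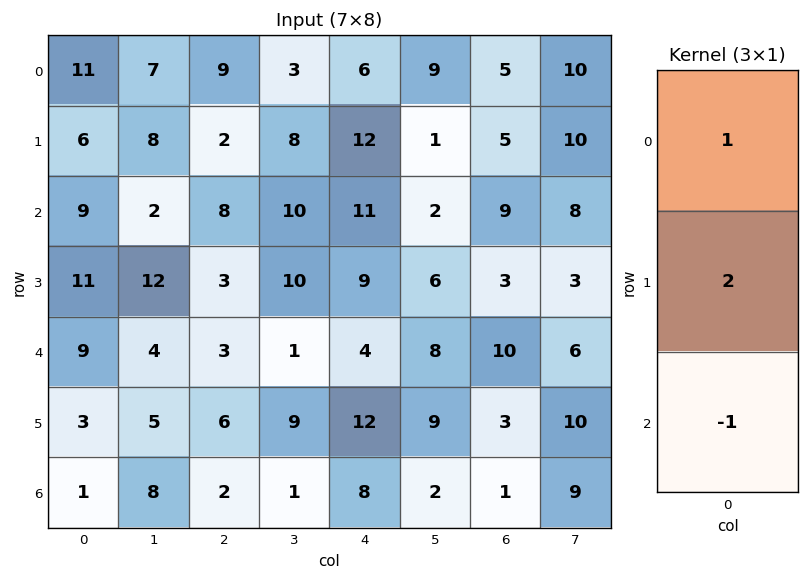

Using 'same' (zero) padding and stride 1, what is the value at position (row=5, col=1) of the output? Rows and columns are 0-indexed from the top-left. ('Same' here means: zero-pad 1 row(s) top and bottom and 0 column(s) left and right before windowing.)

6

The receptive field on the zero-padded input at this output position is [4 / 5 / 8]. Elementwise product with the kernel and sum: 4·1 + 5·2 + 8·-1.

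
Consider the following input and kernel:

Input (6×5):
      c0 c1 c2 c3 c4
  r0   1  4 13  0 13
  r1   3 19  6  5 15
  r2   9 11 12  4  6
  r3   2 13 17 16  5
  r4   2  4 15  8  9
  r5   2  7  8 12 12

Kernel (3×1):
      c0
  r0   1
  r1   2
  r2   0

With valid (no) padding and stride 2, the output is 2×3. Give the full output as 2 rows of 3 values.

Output[0,0]: The receptive field on the input at this output position is [1 / 3 / 9]. Elementwise product with the kernel and sum: 1·1 + 3·2.
Output[0,1]: The receptive field on the input at this output position is [13 / 6 / 12]. Elementwise product with the kernel and sum: 13·1 + 6·2.

7 25 43
13 46 16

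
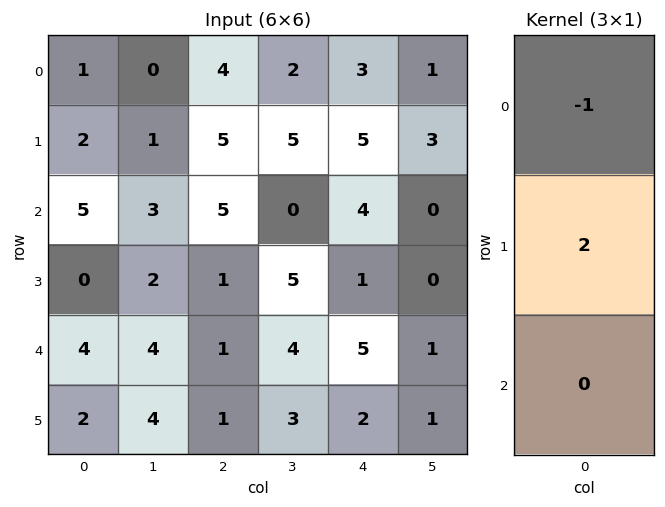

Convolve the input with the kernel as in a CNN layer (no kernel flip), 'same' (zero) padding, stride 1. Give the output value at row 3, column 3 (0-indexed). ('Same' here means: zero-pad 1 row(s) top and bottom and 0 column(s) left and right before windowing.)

10

The receptive field on the zero-padded input at this output position is [0 / 5 / 4]. Elementwise product with the kernel and sum: 0·-1 + 5·2.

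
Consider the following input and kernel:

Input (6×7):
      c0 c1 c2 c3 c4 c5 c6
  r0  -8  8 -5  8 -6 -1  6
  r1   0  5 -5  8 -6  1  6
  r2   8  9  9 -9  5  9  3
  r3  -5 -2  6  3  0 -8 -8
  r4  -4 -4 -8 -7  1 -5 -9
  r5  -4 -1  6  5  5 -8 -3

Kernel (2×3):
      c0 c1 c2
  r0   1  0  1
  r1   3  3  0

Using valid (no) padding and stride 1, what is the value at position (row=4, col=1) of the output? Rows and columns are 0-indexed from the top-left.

4

The receptive field on the input at this output position is [-4 -8 -7 / -1 6 5]. Elementwise product with the kernel and sum: -4·1 + -7·1 + -1·3 + 6·3.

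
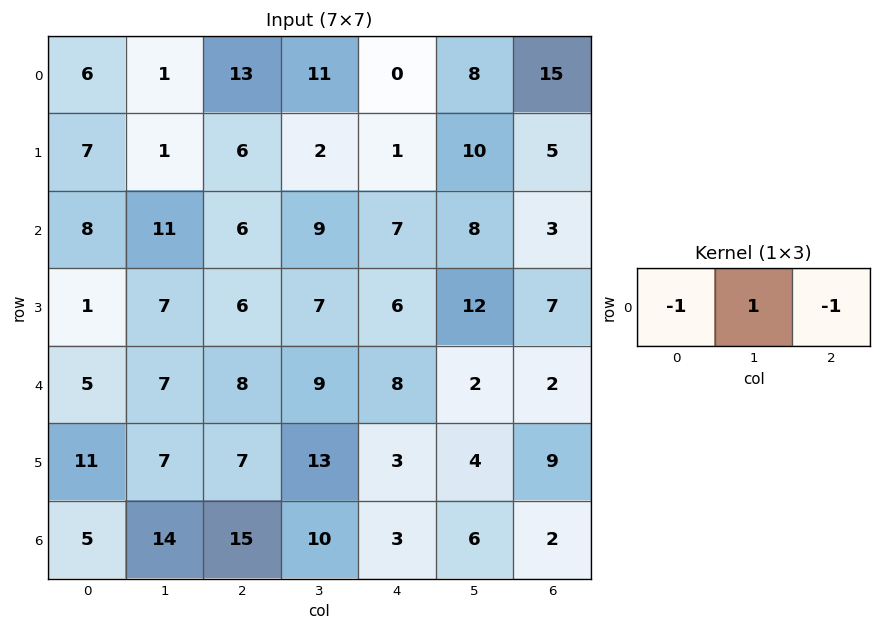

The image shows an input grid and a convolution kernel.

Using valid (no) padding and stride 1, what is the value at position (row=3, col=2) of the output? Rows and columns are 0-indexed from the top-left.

-5

The receptive field on the input at this output position is [6 7 6]. Elementwise product with the kernel and sum: 6·-1 + 7·1 + 6·-1.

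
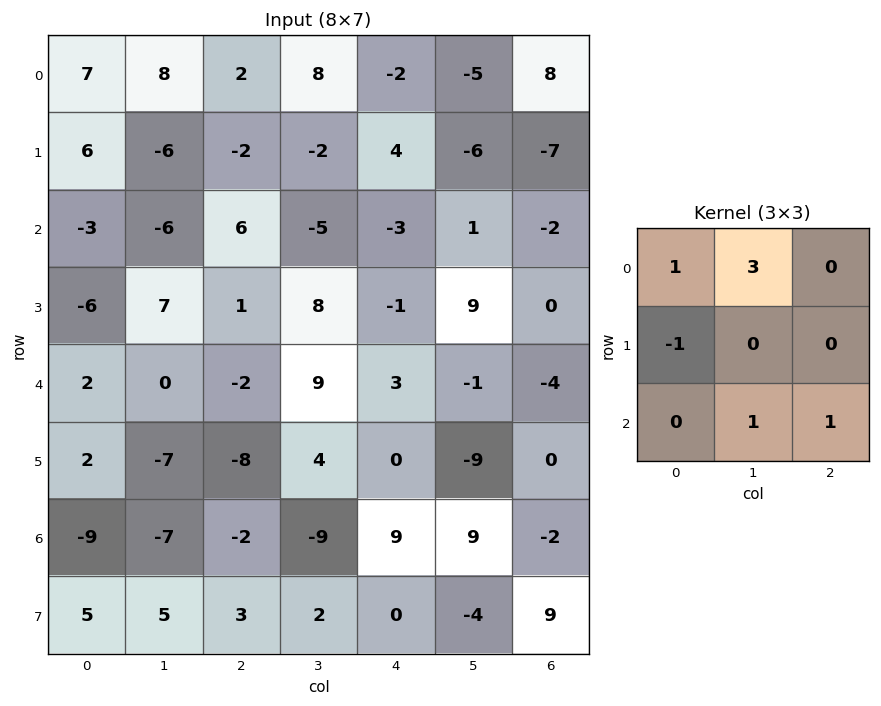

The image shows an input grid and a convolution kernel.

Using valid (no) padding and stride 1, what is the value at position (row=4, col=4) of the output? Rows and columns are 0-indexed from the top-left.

The receptive field on the input at this output position is [3 -1 -4 / 0 -9 0 / 9 9 -2]. Elementwise product with the kernel and sum: 3·1 + -1·3 + 0·-1 + 9·1 + -2·1.

7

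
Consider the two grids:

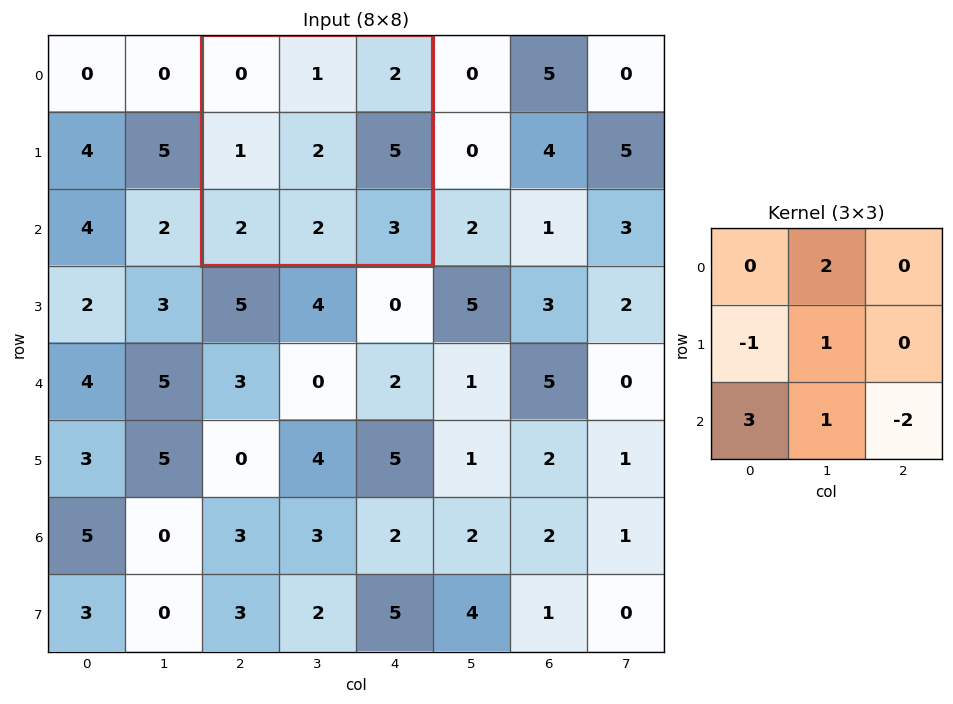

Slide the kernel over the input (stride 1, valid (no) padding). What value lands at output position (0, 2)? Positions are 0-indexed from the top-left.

The receptive field on the input at this output position is [0 1 2 / 1 2 5 / 2 2 3]. Elementwise product with the kernel and sum: 1·2 + 1·-1 + 2·1 + 2·3 + 2·1 + 3·-2.

5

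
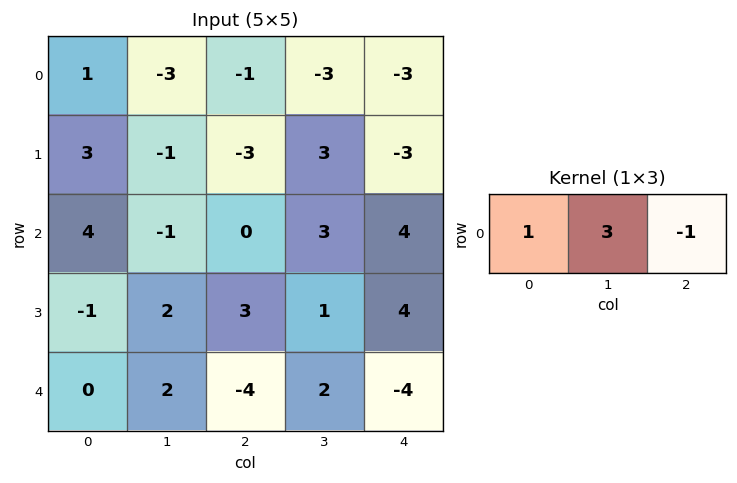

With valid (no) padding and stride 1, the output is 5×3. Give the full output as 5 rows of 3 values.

-7 -3 -7
3 -13 9
1 -4 5
2 10 2
10 -12 6

Output[0,0]: The receptive field on the input at this output position is [1 -3 -1]. Elementwise product with the kernel and sum: 1·1 + -3·3 + -1·-1.
Output[0,1]: The receptive field on the input at this output position is [-3 -1 -3]. Elementwise product with the kernel and sum: -3·1 + -1·3 + -3·-1.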